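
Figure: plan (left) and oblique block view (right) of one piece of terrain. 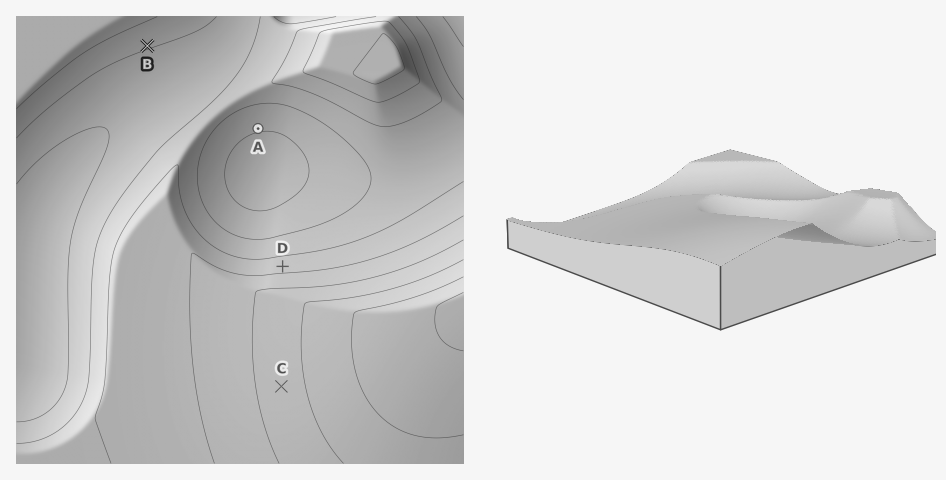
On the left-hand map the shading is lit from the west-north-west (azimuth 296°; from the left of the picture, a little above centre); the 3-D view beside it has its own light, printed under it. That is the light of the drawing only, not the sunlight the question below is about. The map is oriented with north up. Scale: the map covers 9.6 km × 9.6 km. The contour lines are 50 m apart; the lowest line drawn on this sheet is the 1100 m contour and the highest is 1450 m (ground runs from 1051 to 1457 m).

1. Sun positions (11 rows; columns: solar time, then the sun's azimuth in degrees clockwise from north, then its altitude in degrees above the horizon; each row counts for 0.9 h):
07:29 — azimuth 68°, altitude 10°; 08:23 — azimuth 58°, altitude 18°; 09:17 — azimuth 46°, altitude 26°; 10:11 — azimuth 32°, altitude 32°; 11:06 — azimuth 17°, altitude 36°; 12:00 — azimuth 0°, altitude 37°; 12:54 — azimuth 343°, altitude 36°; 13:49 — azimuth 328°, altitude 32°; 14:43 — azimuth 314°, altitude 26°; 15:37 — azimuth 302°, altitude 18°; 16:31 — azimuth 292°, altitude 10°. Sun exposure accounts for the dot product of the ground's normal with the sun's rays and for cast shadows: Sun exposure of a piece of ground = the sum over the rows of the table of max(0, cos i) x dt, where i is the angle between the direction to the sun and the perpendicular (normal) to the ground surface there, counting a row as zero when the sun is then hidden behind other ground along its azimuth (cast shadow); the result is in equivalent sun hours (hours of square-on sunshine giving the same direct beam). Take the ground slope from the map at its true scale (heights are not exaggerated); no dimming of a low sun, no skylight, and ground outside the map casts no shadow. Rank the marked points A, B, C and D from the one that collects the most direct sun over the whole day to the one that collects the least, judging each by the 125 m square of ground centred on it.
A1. D > C > A ≈ B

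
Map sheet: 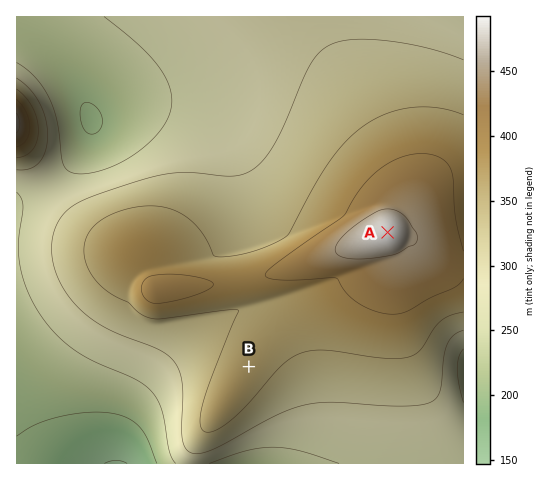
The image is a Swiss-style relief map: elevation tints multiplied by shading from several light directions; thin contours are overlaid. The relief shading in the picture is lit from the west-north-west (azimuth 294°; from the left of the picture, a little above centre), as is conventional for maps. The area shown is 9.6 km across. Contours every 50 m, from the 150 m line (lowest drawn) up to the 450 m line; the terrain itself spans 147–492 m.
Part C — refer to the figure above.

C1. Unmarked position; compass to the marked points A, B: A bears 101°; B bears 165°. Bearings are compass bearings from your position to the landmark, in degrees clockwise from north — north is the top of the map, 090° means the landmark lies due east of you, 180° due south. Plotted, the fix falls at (203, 197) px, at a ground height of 320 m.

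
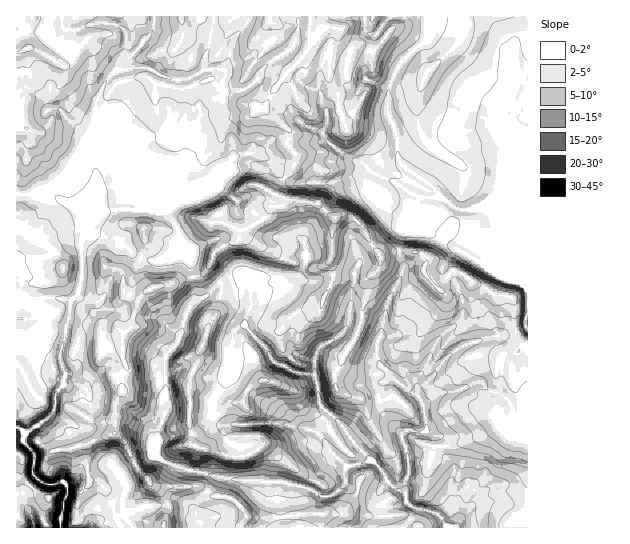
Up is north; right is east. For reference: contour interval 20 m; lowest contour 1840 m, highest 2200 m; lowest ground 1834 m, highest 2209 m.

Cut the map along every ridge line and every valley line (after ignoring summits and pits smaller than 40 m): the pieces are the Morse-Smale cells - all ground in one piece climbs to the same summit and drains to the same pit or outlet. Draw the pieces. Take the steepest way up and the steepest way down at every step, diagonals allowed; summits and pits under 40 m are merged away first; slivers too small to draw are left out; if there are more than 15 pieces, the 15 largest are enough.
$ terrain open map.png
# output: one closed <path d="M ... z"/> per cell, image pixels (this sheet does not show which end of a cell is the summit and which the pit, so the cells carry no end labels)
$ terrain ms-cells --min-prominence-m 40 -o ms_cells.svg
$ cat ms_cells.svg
<path d="M373 245l-12 8-7 22-28 1-9 5-16-1-14 7-10 0-10 4-15 12-8 22 21 22 6 11 6 6 21 9 15 2 3 3 5 29 20 18-18 4-5 4-19-6-25-4-45 2-4 4 0 9 4 5 9 2 3 5 2 30-26-3-15-5-13-1-23-8-11-8-18 9 0 5 22 21 9 13-3 25 363-1 0-181-7-3-6-14 0-26-3-5-15-2-42-25-7 4-9 14-15-16 3-15-4-3-6-3-20-1-16 5z"/><path d="M527 16l-64 0 0 19-3 6-31 30-14-29-13-10-11-3-19 25 0 16-7 11 0 12-19 32-7-16-2-15-8-12 2-29 9-23-3-2-18 0-8-5-2 4 2 15-6 12-28 31-13 24 25 22-1 14 8 10-3 12-9 11 6 5 43 0 37-12 48 25 2 2-3 5-14 23-10 2-7 4-13 13 0 2 8 9 16-5 20 1 6 3 4 3-3 15 15 16 9-14 7-4 42 25 14 1 4 6 0 26 8 16 5 0z"/><path d="M462 16l-307 0-4 18-27 28-3 5-12 10-12 21-6 32 0 5 6 7-1 20-3-3-16-4-10 15-18 17 0 3 13 11 23 14 3 7-2 10 35 8 17 17 17 4 18-12 6-10 0-8-14-23-10 1-1-2 15-7 9-9 32-14 7-9 24-13 14-2 14 6 14 18 10-10 3-12-8-10 1-14-25-22 13-24 28-31 6-12-2-15 2-4 8 5 18 0 3 2-9 23-2 29 8 12 2 15 7 16 19-32 0-12 7-11 0-16 19-25 11 3 13 10 14 29 31-30 3-6z"/><path d="M255 153l-9 0-12 4-5 6-12 5-7 9-32 14-9 9-16 7 2 2 10-1 2 2 10 17 3 15 10 5 3 4-2 15 4 19-1 18 11-6 14-14 20-8 6 0 4 4 2 26 16-14 10-4 10 0 14-7 16 1 9-5 28-1 7-22 11-8-9-18-9-8-11-4-10 2-15-13-31-4-9-4-2-5 8-13-15-19z"/><path d="M89 232l-4 1-4 8 0 41-4 12-6 7-2 17-8 29 13 2 7-6 9-2 8 2 5 10 15-5 5-5 0 15 4 11-6 8 0 16-5 9-1 31 9 8 11 22 3 1 17-10 4-25 8-19-3-48 1-5 14-18 6-24 10-16 0-14-4-19 2-15-3-4-8-3-4-4-5 9-10 8-8 4-12-1-9-5-13-15z"/><path d="M154 16l-138 1 1 178 10 0 18-7 4 1 18-19 10-15 16 4 3 3 1-20-6-7 0-5 6-32 12-21 12-10 3-5 27-28 4-12z"/><path d="M26 336l-10 7 0 20 7 7 13 29-13 14-7 2 0 12 9 7-1 8 11 13-2 20 12 9 12 0 6-3 4 5 0 11-7 21 0 9 103 1 5-17 0-8-4-6-29-32-16 8-7-10-11-8-12-22-10-6 5-4 7-10 0-12-4-11-6-5-16 0 0-12-4-12-20-9-5-7z"/><path d="M245 275l-6 0-20 8-14 14-10 4-6 6-10 32-14 18-1 5 3 48-8 19-4 18 0 7 11 9 23 8 44 9 11-1-3-29-3-5-9-2-4-5 0-9 6-4-13-5-6-10 1-11 14-22 4-16 2-28 12-10 6-16 0-24z"/><path d="M47 188l-20 7-11 0 0 138 9 2 2-13-3-3 6 1 17 15 0 4 4 6 10 3 3-6 1-13 4-11 2-17 6-7 4-12 0-41 7-14 0-5-5-9-21-12z"/><path d="M245 325l-6 2-6 6-2 28-4 16-14 22-1 14 3 4 10 7 49-1 25 4 19 6 5-4 15-4 2-2-20-18-4-27-3-3-15-2-21-9-6-6-6-11z"/><path d="M370 171l-37 12-39 1-11-5-7 15 11 6 31 4 15 13 10-2 11 4 9 8 10 18 17-16 13-3 17-28-22-14z"/><path d="M90 341l-9 2-7 6-13 0-1 10 5 14-1 12 17 0 6 5 4 11 0 12-7 10-5 4 10 6 12 22 20 18 15-8-9-20-12-12 1-31 5-9 0-16 6-8-4-11 0-15-5 5-15 5-5-10z"/><path d="M19 428l-3 1 0 25 5 4 0 17 9 12 18 11 0 4-5 8 0 9 4 8 12 1 5-27 3-4 0-11-4-5-6 3-12 0-12-9 2-20-11-13 1-8z"/><path d="M18 455l-2 0 0 72 30 1-3-9 0-9 5-8 0-4-10-5-14-12-3-6 0-17z"/><path d="M18 364l-2 1 0 49 5 1 11-10 4-8z"/>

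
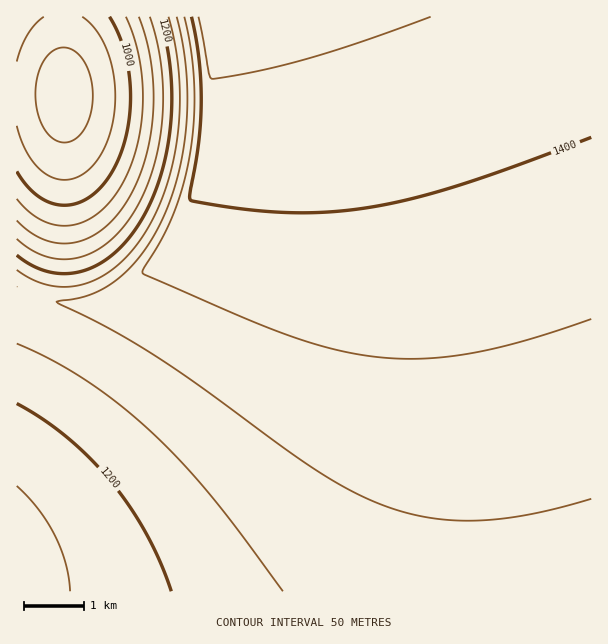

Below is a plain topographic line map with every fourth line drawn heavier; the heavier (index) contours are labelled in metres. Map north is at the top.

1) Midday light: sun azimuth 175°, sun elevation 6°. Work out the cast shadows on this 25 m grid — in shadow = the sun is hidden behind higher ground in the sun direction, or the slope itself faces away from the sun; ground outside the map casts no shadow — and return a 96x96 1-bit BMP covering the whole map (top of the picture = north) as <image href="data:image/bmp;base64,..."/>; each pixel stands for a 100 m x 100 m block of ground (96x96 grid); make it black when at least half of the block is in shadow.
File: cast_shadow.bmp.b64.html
<image width="96" height="96" href="data:image/bmp;base64,Qk2+BAAAAAAAAD4AAAAoAAAAYAAAAGAAAAABAAEAAAAAAIAEAAATCwAAEwsAAAIAAAAAAAAA////AAAAAAAAAAAAAAAAAAAAAAAAAAAAAAAAAAAAAAAAAAAAAAAAAAAAAAAAAAAAAAAAAAAAAAAAAAAAAAAAAAAAAAAAAAAAAAAAAAAAAAAAAAAAAAAAAAAAAAAAAAAAAAAAAAAAAAAAAAAAAAAAAAAAAAAAAAAAAAAAAAAAAAAAAAAAAAAAAAAAAAAAAAAAAAAAAAAAAAAAAAAAAAAAAAAAAAAAAAAAAAAAAAAAAAAAAAAAAAAAAAAAAAAAAAAAAAAAAAAAAAAAAAAAAAAAAAAAAAAAAAAAAAAAAAAAAAAAAAAAAAAAAAAAAAAAAAAAAAAAAAAAAAAAAAAAAAAAAAAAAAAAAAAAAAAAAAAAAAAAAAAAAAAAAAAAAAAAAAAAAAAAAAAAAAAAAAAAAAAAAAAAAAAAAAAAAAAAAAAAAAAAAAAAAAAAAAAAAAAAAAAAAAAAAAAAAAAAAAAAAAAAAAAAAAAAAAAAAAAAAAAAAAAAAAAAAAAAAAAAAAAAAAAAAAAAAAAAAAAAAAAAAAAAAAAAAAAAAAAAAAAAAAAAAAAAAAAAAAAAAAAAAAAAAAAAAAAAAAAAAAAAAAAAAAAAAAAAAAAAAAAAAAAAAAAAAAAAAAAAAAAAAAAAAAAAAAAAAAAAAAAAAAAAAAAAAAAAAAAAAAAAAAAAAAAAAAAAAAAAAAAAAAAAAAAAAAAAAAAAAAAAAAAAAAAAAAAAAAAAAAAAAAAAAAAAAAAAAAAAAAAAAAAAAAAAAAAAAAAAAAAAAAAAAAAAAAAAwAAAAAAAAAAAAAAP/AAAAAAAAAAAAAA//4AAAAAAAAAAAAD//8AAAAAAAAAAAAD///AAAAAAAAAAAAD///gAAAAAAAAAAAD///wAAAAAAAAAAAD///4AAAAAAAAAAAD///4AAAAAAAAAAAD///8AAAAAAAAAAAD///+AAAAAAAAAAAD///+AAAAAAAAAAAD////AAAAAAAAAAAD////gAAAAAAAAAAD////gAAAAAAAAAAD////gAAAAAAAAAAD////wAAAAAAAAAAD////wAAAAAAAAAAD////4AAAAAAAAAAD////4AAAAAAAAAAD////4AAAAAAAAAAD////4AAAAAAAAAAD////8AAAAAAAAAAD////8AAAAAAAAAAD////8AAAAAAAAAAD////8AAAAAAAAAAD////4AAAAAAAAAAD////4AAAAAAAAAAD////4AAAAAAAAAAD////wAAAAAAAAAAD////wAAAAAAAAAAD////gAAAAAAAAAAD////AAAAAAAAAAAD////AAAAAAAAAAAD///+AAAAAAAAAAAD///8AAAAAAAAAAAB///4AAAAAAAAAAAA///wAAAAAAAAAAAAP//gAAAAAAAAAAAAH/+AAAAAAAAAAAAAA/wAAAAAAAAAAAAAAAAAAAAAAAAAAAAAAAAAAAAAAAAAAAAAAAAAAAAAAAAAAAAAAAAAAAAAAAAAAAAAAAAAAAAAAAAAAAAAAAAAAAAAAAAAAAAAAAAAAAAAAAAAAAAA="/>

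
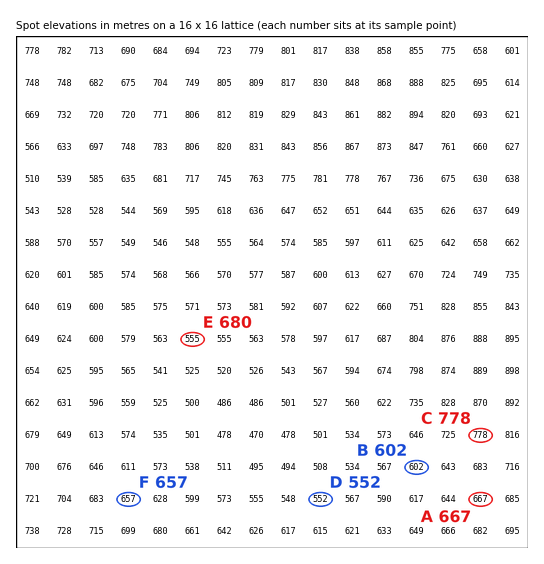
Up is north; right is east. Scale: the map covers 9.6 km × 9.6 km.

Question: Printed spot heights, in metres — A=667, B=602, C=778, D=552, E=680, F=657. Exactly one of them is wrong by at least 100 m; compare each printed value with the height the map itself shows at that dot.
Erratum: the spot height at E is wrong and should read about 555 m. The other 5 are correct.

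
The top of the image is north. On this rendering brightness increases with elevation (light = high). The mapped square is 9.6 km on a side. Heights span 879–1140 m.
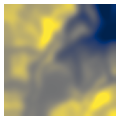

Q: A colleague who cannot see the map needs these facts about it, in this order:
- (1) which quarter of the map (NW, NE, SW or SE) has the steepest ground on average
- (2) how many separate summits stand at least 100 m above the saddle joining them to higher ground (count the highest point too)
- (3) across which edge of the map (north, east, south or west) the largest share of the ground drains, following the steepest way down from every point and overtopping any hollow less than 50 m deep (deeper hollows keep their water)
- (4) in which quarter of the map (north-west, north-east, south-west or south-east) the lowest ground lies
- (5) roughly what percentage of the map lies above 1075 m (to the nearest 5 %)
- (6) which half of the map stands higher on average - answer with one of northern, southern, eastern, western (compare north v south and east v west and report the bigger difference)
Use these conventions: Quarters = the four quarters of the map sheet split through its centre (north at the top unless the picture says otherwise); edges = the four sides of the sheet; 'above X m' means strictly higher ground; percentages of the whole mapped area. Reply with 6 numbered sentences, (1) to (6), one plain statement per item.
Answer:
(1) The north-east quarter is the steepest part of the map.
(2) 2 summits rise at least 100 m above their surroundings.
(3) The largest share of the runoff leaves by the eastern edge.
(4) The lowest point lies in the north-east quarter of the map.
(5) Ground above 1075 m makes up about 15 % of the sheet.
(6) On average the western half of the map is the higher ground.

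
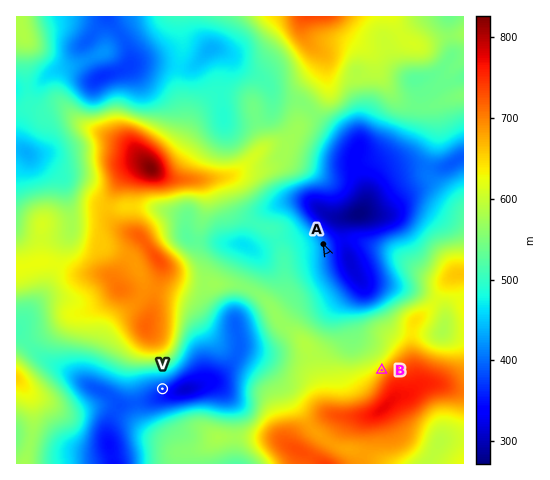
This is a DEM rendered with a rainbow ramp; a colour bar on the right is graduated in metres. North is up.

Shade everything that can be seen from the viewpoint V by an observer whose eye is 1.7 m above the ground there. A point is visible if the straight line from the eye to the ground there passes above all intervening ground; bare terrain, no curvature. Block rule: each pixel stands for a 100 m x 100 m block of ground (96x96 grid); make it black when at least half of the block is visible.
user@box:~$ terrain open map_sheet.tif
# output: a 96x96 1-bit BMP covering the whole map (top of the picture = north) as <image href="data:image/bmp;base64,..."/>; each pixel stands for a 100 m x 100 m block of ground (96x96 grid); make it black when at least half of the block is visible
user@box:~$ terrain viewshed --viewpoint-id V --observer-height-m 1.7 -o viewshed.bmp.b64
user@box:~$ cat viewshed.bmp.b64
<image width="96" height="96" href="data:image/bmp;base64,Qk2+BAAAAAAAAD4AAAAoAAAAYAAAAGAAAAABAAEAAAAAAIAEAAATCwAAEwsAAAIAAAAAAAAA////AAAAAAAf4AAAAAAAAAAAAAAf8AAAAAAAAAAAAAAf8AAAAAAAAAAAAAAf+AAAAAAAAAAAAAAIDAAAAAAGAAAAAAAABAAAAAAeAAAAAAAABgAAAAA+AAAAAAAABgAAAAB/AAAAAAAADwAfgAH/gAAAAAAADwA//AP/gAAAAAAAPwA//4f/AEAAAAAAfgA//8/+AcAAAAAA/AA//8/+AcAAAAAB8AAf///8AYAAAAAHwAAf///8AAAAAAAEAAAH///4AAAAAAAAAAADn//4AAAAAAAAAAADj//8AAAAAAAAAAAHz//+AAAAAAAAAAA/x///8AAAAAAAAAB/g///8AAAAAAAAAA/gf//8AAAAAAAAAAfgP//8AAAAAAAAAAHAHj/+AAAAAAAAAAAADB/+AAAAAAAAAAAAAA/+AAAAAAAAAAAAAA/8AAAAAAAAAAAAAA/4AAAAAAAAAAAAAA/gAAAAAAAAAAAAAA/AAAAAAAAAAAAAAA/AAAAAAAAAAAAAAA+AAAAAAAAAAAAAAAeAAAAAAAAAAAAAAAcAAAAAAAAAAAAAAAcAAAAAAAAAAAAAAAIAAAAAAAAAAAAAAAAAAAAAAAAAAAAAAAAAAAAAAAAAAAAAAAAAAAAAAAAAAAAAAAAAAAAAAAAAAAAAAAAAAAAAAAAAAAAAAAAAAAAAAAAAAAAAAAAAAAAAAAAAAAAAAAAAAAAAAAAAAAAAAAAAAAAAAAAAAAAAAAAAAAAAAAAAAAAAAAAAAAAAAAAAAAAAAAAAAAAAAAAAAAAAAAAAAAAAAAAAAAAAAAAAAAAAAAAAAAAAAAAAAAAAAAAAAAAAAAAAAAAAAAAAAAAAAAAAAAAAAAAAAAAAAAAAAAAAAAAAAAAAAAAAAAAAAAAAAAAAAAAAAAAAAAAAAAAAAAAAAAAAAAAAAAAAAAAAAAAAAAAAAAAAAAAAAAAAAAAAAAAAAAAAAAAAAAAAAAAAAAAAAAAAAAAAAAAAAAAAAAAAAAAAAAAAAAAAAAAAAAAAAAAAAAAAAAAAAAAAAAAAAAAAAAAAAAAAAAAAAAAAAAAAAAAAAAAAAAAAAAAAAAAAAAAAAAAAAAAAAAAAAAAAAAAAAAAAAAAAAAAAAAAAAAAAAAAAAAAAAAAAAAAAAAAAAAAAAAAAAAAAAAAAAAAAAAAAAAAAAAAAAAAAAAAAAAAAAAAAAAAAAAAAAAAAAAAAAAAAAAAAAAAAAAAAAAAAAAAAAAAAAAAAAAAAAAAAAAAAAAAAAAAAAAAAAAAAAAAAAAAAAAAAAAAAAAAAAAAAAAAAAAAAAAAAAAAAAAAAAAAAAAAAAAAAAAAAAAAAAAAAAAAAAAAAAAAAAAAAAAAAAAAAAAAAAAAAAAAAAAAAAAAAAAAAAAAAAAAAAAAAAAAAAAAAAAAAAAAAAAAAAAAAAAAAAAAAAAAAAAAAAAAAAAAAAAAAAAAAAAAAAAAAAAAAAAAAAAAAAAAAAAAAAAAAAAAAAAAAAAAAAAAAAAAAAAAAAAAAAAAAAAAAAAAAAAAAAAAAAAAAAAAAAA="/>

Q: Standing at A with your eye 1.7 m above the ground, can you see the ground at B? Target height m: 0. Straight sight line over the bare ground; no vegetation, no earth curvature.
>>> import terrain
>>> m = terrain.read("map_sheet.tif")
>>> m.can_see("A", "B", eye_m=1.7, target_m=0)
True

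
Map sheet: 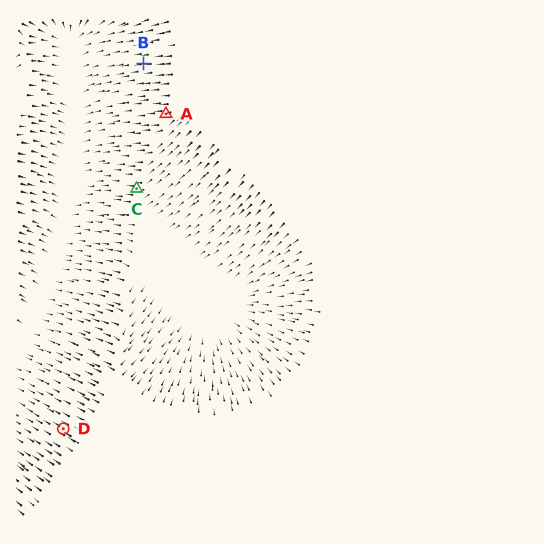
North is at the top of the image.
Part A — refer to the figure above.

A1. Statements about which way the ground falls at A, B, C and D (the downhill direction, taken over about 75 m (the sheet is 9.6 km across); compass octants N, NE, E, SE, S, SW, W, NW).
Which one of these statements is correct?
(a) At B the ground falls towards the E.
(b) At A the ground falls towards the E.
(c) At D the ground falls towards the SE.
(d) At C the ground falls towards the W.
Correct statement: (d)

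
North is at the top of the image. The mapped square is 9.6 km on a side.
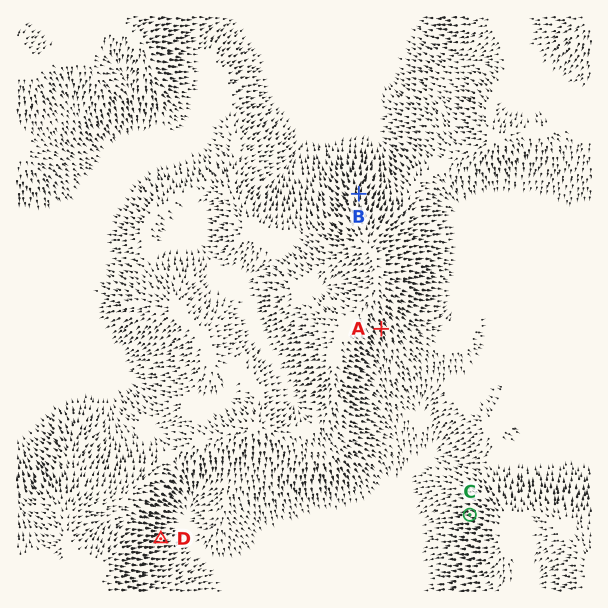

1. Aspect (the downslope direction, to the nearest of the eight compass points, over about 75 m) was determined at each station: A SE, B N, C W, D E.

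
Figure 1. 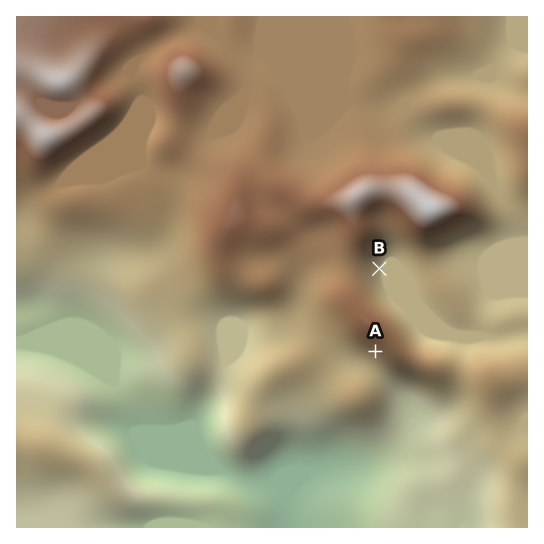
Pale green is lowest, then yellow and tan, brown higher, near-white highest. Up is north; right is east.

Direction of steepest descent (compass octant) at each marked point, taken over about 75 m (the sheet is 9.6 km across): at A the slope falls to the SW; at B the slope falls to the E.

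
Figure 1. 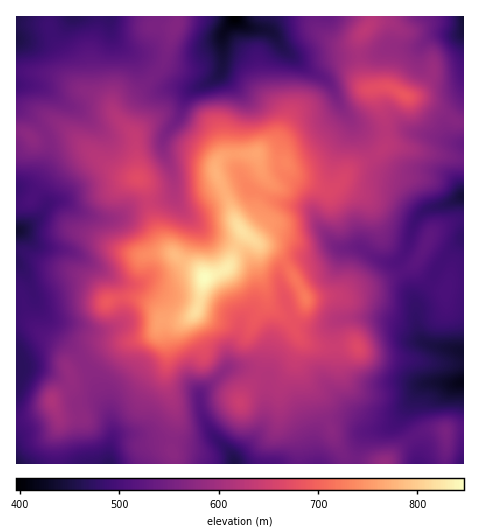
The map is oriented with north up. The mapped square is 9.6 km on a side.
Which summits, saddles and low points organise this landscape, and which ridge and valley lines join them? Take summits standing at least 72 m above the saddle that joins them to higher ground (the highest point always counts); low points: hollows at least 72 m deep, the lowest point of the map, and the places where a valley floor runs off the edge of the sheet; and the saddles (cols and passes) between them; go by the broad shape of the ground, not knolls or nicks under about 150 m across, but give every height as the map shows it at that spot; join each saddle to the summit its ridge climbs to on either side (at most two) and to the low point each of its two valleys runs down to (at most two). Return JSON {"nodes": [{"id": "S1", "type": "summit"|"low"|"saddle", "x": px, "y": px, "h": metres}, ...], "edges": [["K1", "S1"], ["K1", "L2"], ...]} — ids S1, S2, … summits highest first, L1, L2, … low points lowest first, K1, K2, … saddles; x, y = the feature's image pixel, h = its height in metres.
{"nodes": [
{"id": "S1", "type": "summit", "x": 204, "y": 278, "h": 847},
{"id": "L1", "type": "low", "x": 235, "y": 17, "h": 396},
{"id": "L2", "type": "low", "x": 463, "y": 382, "h": 415},
{"id": "L3", "type": "low", "x": 463, "y": 17, "h": 436},
{"id": "L4", "type": "low", "x": 17, "y": 231, "h": 437},
{"id": "L5", "type": "low", "x": 17, "y": 39, "h": 452},
{"id": "L6", "type": "low", "x": 234, "y": 463, "h": 454},
{"id": "K1", "type": "saddle", "x": 237, "y": 246, "h": 798},
{"id": "K2", "type": "saddle", "x": 148, "y": 202, "h": 644},
{"id": "K3", "type": "saddle", "x": 386, "y": 131, "h": 622},
{"id": "K4", "type": "saddle", "x": 358, "y": 55, "h": 604},
{"id": "K5", "type": "saddle", "x": 47, "y": 137, "h": 565},
{"id": "K6", "type": "saddle", "x": 157, "y": 73, "h": 551}],
"edges": [["K1", "S1"], ["K1", "L1"], ["K1", "L6"], ["K2", "S1"], ["K2", "L1"], ["K2", "L4"], ["K3", "S1"], ["K3", "L1"], ["K3", "L2"], ["K4", "S1"], ["K4", "L1"], ["K4", "L3"], ["K5", "S1"], ["K5", "L4"], ["K5", "L5"], ["K6", "S1"], ["K6", "L1"], ["K6", "L5"]]}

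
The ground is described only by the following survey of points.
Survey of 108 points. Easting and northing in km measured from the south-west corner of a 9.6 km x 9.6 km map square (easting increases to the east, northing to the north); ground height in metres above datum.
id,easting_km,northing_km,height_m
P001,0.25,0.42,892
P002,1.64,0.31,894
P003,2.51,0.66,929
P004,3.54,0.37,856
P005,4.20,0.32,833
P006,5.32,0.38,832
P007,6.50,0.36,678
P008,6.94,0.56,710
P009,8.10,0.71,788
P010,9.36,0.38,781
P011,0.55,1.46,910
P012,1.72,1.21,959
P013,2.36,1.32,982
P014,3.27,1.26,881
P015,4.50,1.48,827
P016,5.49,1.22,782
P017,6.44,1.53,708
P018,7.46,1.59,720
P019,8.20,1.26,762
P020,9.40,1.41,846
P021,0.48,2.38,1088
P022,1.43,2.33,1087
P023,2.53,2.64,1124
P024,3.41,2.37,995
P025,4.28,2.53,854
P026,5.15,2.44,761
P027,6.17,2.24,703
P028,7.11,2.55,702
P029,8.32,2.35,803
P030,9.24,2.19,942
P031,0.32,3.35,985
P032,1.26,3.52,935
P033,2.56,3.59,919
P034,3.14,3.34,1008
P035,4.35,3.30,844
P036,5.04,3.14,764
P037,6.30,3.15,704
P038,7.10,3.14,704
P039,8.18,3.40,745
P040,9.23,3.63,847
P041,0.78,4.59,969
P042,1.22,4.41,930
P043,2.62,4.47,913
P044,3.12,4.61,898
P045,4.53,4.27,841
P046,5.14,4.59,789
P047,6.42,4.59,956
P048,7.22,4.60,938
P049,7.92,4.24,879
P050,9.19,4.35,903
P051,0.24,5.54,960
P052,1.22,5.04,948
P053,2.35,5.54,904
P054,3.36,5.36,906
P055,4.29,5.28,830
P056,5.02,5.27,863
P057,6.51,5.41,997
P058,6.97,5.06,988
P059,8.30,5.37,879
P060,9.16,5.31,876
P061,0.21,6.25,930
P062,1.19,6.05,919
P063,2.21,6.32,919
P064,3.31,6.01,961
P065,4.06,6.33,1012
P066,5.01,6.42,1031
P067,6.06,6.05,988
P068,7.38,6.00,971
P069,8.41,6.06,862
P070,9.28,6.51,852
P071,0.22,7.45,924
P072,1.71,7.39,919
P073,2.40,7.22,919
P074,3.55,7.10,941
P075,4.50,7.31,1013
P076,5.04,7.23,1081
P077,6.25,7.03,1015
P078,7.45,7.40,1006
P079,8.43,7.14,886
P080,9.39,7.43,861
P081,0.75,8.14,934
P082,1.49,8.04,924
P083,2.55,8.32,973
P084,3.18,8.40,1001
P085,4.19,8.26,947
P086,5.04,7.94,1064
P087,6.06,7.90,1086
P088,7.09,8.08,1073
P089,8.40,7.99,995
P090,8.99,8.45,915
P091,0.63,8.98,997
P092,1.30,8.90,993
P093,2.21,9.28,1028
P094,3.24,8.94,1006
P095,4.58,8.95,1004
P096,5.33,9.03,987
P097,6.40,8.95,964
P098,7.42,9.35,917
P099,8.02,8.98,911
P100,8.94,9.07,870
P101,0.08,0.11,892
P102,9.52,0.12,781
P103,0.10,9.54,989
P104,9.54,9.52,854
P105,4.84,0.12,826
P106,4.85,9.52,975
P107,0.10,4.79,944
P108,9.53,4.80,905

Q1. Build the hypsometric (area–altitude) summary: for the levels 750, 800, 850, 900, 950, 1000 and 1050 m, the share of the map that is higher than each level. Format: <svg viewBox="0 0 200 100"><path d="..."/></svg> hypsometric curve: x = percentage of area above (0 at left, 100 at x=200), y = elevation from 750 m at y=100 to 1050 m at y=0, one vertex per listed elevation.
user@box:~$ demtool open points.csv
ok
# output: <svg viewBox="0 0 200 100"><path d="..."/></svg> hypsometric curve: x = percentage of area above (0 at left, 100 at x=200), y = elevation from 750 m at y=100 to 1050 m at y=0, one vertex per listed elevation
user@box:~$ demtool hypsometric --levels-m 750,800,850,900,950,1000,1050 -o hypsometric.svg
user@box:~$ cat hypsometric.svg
<svg viewBox="0 0 200 100"><path d="M180 100l-11-17-19-16-30-17-54-17-31-16-21-17"/></svg>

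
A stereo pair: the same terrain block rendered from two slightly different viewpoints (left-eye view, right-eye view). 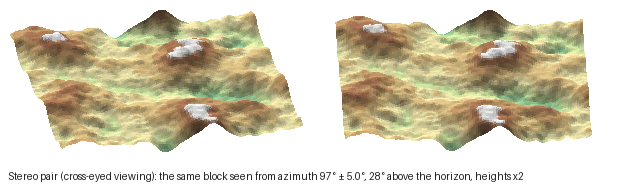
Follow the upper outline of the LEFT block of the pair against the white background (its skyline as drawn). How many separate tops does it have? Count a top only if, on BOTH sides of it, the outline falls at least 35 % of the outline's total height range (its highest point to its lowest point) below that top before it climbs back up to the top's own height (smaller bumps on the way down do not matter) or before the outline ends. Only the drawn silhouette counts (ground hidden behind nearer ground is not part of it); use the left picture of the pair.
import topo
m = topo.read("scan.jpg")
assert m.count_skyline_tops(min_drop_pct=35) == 0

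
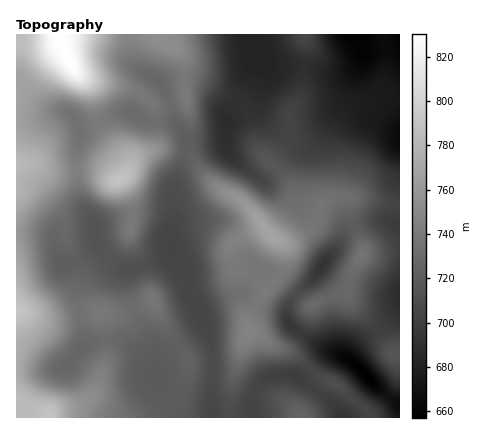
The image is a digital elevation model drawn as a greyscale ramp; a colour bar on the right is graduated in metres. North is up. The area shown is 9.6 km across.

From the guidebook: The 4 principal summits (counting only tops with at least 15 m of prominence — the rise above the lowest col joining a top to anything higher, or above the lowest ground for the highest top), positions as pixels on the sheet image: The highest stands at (70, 60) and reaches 830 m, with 173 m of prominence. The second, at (120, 180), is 789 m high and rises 46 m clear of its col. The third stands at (272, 236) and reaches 769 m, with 48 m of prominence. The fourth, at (362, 256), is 735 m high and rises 16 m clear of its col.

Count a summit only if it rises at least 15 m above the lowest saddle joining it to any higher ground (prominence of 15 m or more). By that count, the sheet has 2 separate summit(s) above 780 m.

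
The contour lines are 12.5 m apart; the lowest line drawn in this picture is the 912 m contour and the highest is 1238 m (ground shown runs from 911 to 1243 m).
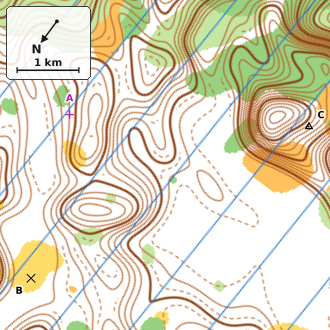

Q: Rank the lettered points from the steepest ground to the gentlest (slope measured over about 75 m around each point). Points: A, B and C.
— C A B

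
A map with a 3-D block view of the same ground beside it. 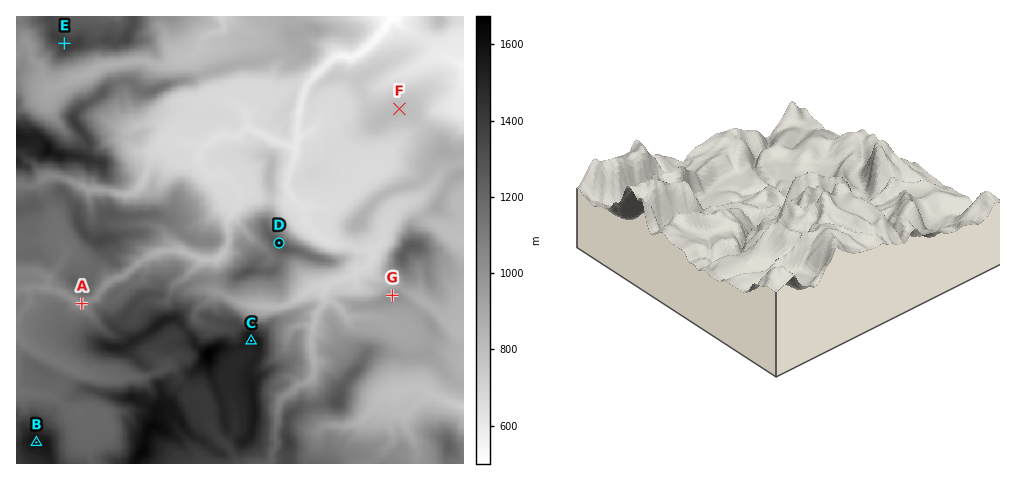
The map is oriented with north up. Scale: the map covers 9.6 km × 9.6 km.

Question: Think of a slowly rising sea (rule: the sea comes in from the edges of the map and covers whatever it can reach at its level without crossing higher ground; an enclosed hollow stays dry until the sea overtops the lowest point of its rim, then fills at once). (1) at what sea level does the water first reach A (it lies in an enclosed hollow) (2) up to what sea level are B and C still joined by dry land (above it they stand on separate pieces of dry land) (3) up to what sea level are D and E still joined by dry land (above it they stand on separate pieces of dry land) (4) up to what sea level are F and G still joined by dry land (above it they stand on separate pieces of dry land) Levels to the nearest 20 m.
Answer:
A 1040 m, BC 1240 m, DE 1000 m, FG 780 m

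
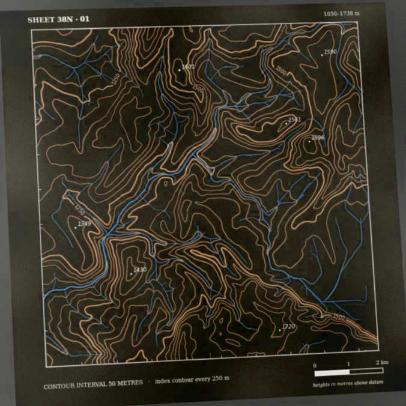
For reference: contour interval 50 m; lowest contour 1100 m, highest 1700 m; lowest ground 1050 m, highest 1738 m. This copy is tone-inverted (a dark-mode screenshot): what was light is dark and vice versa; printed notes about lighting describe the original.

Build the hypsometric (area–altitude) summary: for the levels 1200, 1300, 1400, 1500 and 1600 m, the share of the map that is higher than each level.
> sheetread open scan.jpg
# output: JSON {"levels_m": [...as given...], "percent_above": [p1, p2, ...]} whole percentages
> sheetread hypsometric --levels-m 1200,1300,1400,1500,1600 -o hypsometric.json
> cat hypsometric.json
{"levels_m": [1200, 1300, 1400, 1500, 1600], "percent_above": [93, 77, 55, 25, 11]}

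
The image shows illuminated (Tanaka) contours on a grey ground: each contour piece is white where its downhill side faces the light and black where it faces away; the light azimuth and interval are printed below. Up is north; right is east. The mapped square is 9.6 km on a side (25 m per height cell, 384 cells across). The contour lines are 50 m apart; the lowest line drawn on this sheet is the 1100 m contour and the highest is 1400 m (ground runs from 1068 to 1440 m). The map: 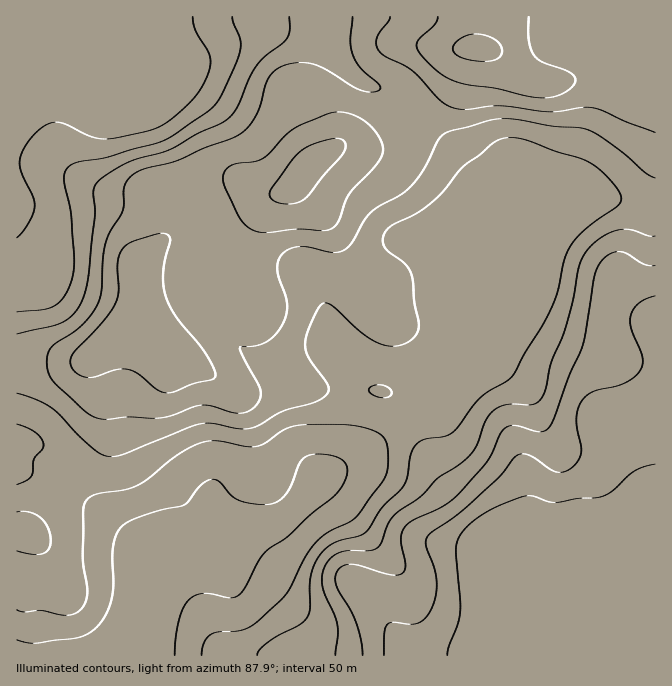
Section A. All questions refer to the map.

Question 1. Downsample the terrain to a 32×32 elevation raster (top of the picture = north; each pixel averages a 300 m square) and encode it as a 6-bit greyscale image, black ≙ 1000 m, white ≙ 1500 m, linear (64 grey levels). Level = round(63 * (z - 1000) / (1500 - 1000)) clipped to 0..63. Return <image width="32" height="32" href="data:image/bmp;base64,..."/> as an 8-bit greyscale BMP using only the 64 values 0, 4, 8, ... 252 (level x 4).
<image width="32" height="32" href="data:image/bmp;base64,Qk02CAAAAAAAADYEAAAoAAAAIAAAACAAAAABAAgAAAAAAAAEAAATCwAAEwsAAAABAAAAAAAAAAAAAAEBAQACAgIAAwMDAAQEBAAFBQUABgYGAAcHBwAICAgACQkJAAoKCgALCwsADAwMAA0NDQAODg4ADw8PABAQEAAREREAEhISABMTEwAUFBQAFRUVABYWFgAXFxcAGBgYABkZGQAaGhoAGxsbABwcHAAdHR0AHh4eAB8fHwAgICAAISEhACIiIgAjIyMAJCQkACUlJQAmJiYAJycnACgoKAApKSkAKioqACsrKwAsLCwALS0tAC4uLgAvLy8AMDAwADExMQAyMjIAMzMzADQ0NAA1NTUANjY2ADc3NwA4ODgAOTk5ADo6OgA7OzsAPDw8AD09PQA+Pj4APz8/AEBAQABBQUEAQkJCAENDQwBEREQARUVFAEZGRgBHR0cASEhIAElJSQBKSkoAS0tLAExMTABNTU0ATk5OAE9PTwBQUFAAUVFRAFJSUgBTU1MAVFRUAFVVVQBWVlYAV1dXAFhYWABZWVkAWlpaAFtbWwBcXFwAXV1dAF5eXgBfX18AYGBgAGFhYQBiYmIAY2NjAGRkZABlZWUAZmZmAGdnZwBoaGgAaWlpAGpqagBra2sAbGxsAG1tbQBubm4Ab29vAHBwcABxcXEAcnJyAHNzcwB0dHQAdXV1AHZ2dgB3d3cAeHh4AHl5eQB6enoAe3t7AHx8fAB9fX0Afn5+AH9/fwCAgIAAgYGBAIKCggCDg4MAhISEAIWFhQCGhoYAh4eHAIiIiACJiYkAioqKAIuLiwCMjIwAjY2NAI6OjgCPj48AkJCQAJGRkQCSkpIAk5OTAJSUlACVlZUAlpaWAJeXlwCYmJgAmZmZAJqamgCbm5sAnJycAJ2dnQCenp4An5+fAKCgoAChoaEAoqKiAKOjowCkpKQApaWlAKampgCnp6cAqKioAKmpqQCqqqoAq6urAKysrACtra0Arq6uAK+vrwCwsLAAsbGxALKysgCzs7MAtLS0ALW1tQC2trYAt7e3ALi4uAC5ubkAurq6ALu7uwC8vLwAvb29AL6+vgC/v78AwMDAAMHBwQDCwsIAw8PDAMTExADFxcUAxsbGAMfHxwDIyMgAycnJAMrKygDLy8sAzMzMAM3NzQDOzs4Az8/PANDQ0ADR0dEA0tLSANPT0wDU1NQA1dXVANbW1gDX19cA2NjYANnZ2QDa2toA29vbANzc3ADd3d0A3t7eAN/f3wDg4OAA4eHhAOLi4gDj4+MA5OTkAOXl5QDm5uYA5+fnAOjo6ADp6ekA6urqAOvr6wDs7OwA7e3tAO7u7gDv7+8A8PDwAPHx8QDy8vIA8/PzAPT09AD19fUA9vb2APf39wD4+PgA+fn5APr6+gD7+/sA/Pz8AP39/QD+/v4A////ADAwMDAwMDAwPExYXGRscHiInLC4vMjQ2NzU1NTU1NTUQEBAODAwMDA4REhIWGBodIigsLC0wNDY2NTU1NTU1NRMUFBINDAwMDQ4ODhIVGB4lKisqKy8zNjY1NTU1NTU1FBUWEw4MDAwMDAwNDxIYISgpKCcqLzQ2NTU1NTU1NTUXFxYSDgwMDAwMDAwNDxUgJiUkJiovNDc2NTU1NTY2NhoZFxIODAwMDAwMDAwNERgdHiEnLDA0NzY1NTY2NjY2GxkWEg8NDAwMDAwMDAwNERQYHyYpLTI1NjU1NjY2NjcYFxUTEQ8ODQ0MDAwNDAwNDxQaHyMnLDEzMzMzNDQ2NxQUFBQUExIPDQ0NDQ4NDAwNEBUaHyImKy8xMC8wMTQ2ExMUFhcXFRIQDg4PDw4MDA0PExgdHiEnLC4sLC0uMDISExUZGxoZFxQSEhMSDw4ODhATFxobHSMpKikqLC0uLxMVGB0eHh4dGhgZGhgUExITExUXFxgbICUlJSotLS4vFxkdICEhIiMhHyEhHRoZGBcYGBgXFxgcICAiKC0tLi8bHSEkJCMlJyYlJCIfHRsZGBkZGBcXFxgaHCAmKiwtLhwfJCcnJicpKScjIB4cGhgYGBgXFxcXFxgaHiQoKSstGx4iJykpKSkoJCAgHx0ZGBgYGRkXFxcXFxkcIiYpKi0YGRshJyoqKSUhICEhHhoYGBscGxgXFxcXFxogJSkrLhISFRwjKCknIiAhIyMgGxkbHR0bGBcXFxcXGB4lKSstDg8SGSEoKSUhICEjIh8bGhwdHBoXFxcXFxcXHCQoKSoNDhEYISgpJSIiIiMiHhwcHRwbGRcXFxcXFxcaIicoJg0PERcgJicmJCMjJCMhICEgHBkYFxcXFxcXFxgeIyQiDQ8SFx0iJCUlJCQmJycnJiMeGhgXFxcXFxcXFxkdHh4MDhIXHCAjJCMjJSgrLCsoJSIfHBkXFxcXFxcXFxgaHA0PExcbICMjIyQmKSstLSonJSMgHRkYGBgXFxcXGBsdDRASFBYaHiAhIyUmKCwuLSonJSMfHBkYGBcXGBkbHiENDxAPDxETFxsfISMkKCwtLCglJCEeGxoYGBobHB4hIwsNDQsLCwwOExgbHyIlJygpJiQjIiEgHh0eHyAgIyUmCgsLCgkJCQoNERYcISMkJSQiISEjJScmJicoJyYnJygJCwsKCQkJCQoOExkgIyQiIB8gIiYqLCwtLi4tKikoKQkKCwoJCQkJCgwRFhwgIB8eISMmKy8xMTAuLSsqKSgpCQoKCQkJCQkKDRAUFxocHR8jJyouMTMzMS0qKSgoKCkJCQkJCQkJCQsPEhQWGRscHiMmKCsvMTEvLCkoKCgoKQ="/>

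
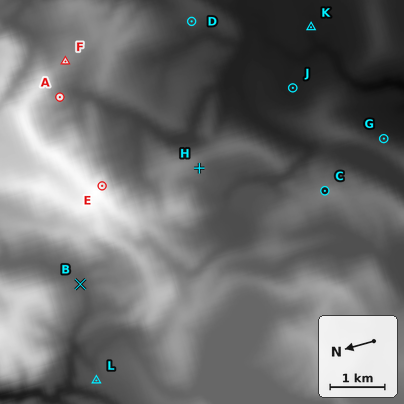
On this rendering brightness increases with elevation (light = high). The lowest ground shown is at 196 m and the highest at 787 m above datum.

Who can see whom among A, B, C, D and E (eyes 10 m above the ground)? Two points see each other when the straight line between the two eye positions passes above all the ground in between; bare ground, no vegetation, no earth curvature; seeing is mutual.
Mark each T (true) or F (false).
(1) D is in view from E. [T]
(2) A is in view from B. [F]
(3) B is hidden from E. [T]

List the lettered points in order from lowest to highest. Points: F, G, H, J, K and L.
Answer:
K J G L H F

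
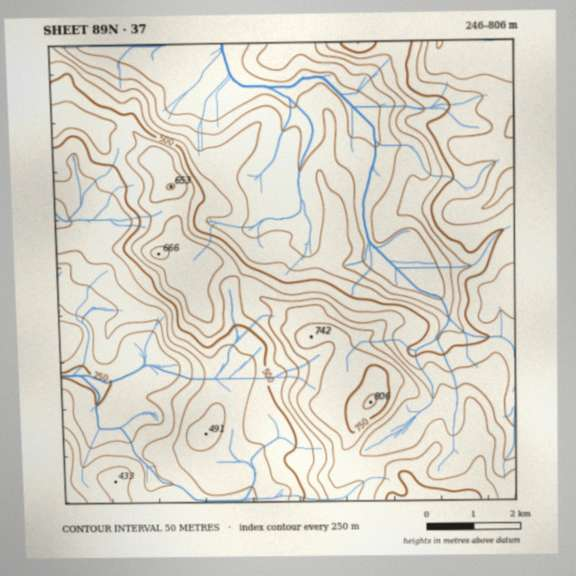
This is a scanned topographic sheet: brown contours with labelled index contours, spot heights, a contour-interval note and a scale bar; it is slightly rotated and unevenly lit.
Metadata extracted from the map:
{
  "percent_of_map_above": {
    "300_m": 90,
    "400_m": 65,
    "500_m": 41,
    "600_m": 19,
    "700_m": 5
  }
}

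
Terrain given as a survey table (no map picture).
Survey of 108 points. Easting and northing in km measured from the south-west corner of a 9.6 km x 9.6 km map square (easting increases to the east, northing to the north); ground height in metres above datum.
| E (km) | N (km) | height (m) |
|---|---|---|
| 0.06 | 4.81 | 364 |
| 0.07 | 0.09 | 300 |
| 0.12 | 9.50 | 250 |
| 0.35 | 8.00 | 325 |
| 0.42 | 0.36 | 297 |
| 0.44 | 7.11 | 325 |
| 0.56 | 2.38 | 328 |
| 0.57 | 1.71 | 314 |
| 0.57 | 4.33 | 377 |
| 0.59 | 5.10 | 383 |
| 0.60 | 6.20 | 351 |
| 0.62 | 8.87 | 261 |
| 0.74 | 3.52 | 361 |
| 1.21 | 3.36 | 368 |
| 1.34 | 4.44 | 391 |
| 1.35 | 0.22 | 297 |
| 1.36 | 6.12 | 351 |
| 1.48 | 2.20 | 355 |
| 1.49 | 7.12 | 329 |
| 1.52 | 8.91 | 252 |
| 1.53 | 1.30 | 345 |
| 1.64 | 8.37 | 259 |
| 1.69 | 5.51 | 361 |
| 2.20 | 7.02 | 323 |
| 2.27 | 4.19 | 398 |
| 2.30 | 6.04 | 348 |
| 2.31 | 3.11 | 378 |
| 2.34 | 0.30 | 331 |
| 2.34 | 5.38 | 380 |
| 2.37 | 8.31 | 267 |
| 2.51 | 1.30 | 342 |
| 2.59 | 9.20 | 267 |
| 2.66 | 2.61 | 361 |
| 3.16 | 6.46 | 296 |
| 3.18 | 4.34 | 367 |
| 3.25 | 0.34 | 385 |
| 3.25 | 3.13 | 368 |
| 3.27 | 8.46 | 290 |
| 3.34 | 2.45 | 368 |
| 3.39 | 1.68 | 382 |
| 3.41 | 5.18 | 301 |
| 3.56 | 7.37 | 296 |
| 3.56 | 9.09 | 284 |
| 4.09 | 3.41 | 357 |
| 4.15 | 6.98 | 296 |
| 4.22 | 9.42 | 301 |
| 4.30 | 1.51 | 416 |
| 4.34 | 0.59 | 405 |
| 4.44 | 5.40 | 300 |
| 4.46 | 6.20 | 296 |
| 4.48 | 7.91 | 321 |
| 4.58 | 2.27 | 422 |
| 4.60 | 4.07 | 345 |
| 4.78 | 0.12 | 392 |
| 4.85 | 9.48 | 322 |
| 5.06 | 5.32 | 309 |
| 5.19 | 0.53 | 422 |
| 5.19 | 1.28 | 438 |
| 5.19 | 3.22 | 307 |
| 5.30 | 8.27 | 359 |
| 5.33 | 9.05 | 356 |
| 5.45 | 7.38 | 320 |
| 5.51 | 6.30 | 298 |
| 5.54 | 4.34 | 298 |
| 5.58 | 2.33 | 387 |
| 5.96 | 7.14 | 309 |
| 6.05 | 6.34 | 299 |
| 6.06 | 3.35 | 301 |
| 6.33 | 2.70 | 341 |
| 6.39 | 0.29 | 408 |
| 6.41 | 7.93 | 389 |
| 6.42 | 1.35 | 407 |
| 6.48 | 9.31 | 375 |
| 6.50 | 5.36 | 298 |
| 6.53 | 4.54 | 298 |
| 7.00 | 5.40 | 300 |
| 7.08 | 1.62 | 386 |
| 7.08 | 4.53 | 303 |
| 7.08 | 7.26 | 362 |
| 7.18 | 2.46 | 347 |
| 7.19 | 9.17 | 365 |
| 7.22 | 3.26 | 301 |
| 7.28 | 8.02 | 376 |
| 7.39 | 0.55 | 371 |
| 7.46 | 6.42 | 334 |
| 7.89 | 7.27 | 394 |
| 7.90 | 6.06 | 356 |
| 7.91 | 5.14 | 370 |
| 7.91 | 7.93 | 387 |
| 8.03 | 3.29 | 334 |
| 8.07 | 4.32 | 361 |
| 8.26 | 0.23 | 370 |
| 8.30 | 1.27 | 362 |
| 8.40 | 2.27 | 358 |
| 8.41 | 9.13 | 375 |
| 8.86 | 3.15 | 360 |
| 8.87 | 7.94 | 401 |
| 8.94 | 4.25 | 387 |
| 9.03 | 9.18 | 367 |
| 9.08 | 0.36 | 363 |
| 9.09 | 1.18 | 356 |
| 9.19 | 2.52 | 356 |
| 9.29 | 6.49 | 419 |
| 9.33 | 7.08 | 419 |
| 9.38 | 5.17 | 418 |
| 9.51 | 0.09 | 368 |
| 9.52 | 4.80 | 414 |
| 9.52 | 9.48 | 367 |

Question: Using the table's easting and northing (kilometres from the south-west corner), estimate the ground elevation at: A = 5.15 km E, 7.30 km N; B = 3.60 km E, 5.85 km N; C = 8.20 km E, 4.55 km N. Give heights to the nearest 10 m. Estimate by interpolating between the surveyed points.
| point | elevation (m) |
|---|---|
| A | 310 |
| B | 300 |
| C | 370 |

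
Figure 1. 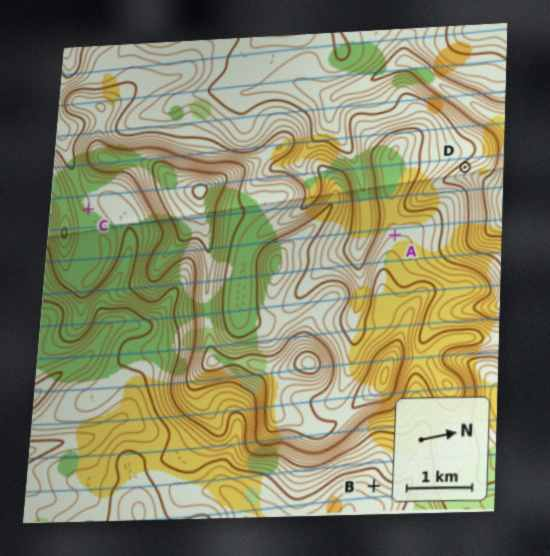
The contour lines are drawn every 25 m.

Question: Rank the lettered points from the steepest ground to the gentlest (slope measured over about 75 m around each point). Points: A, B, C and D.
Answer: D B A C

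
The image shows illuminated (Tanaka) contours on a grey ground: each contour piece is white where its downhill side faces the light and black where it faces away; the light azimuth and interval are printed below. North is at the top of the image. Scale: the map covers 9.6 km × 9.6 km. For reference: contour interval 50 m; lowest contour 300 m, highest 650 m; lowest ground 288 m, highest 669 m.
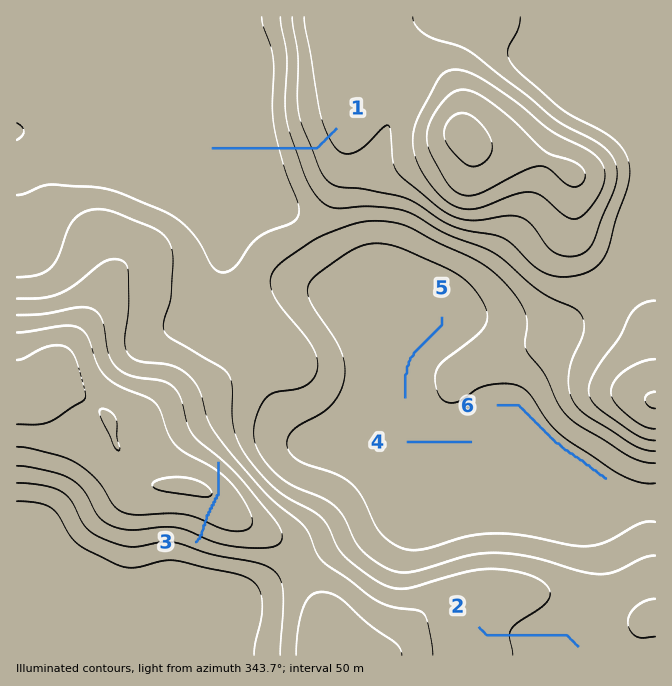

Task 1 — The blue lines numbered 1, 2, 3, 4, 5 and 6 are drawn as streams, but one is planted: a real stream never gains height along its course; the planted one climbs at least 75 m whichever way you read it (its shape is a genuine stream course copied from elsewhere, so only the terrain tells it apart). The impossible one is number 3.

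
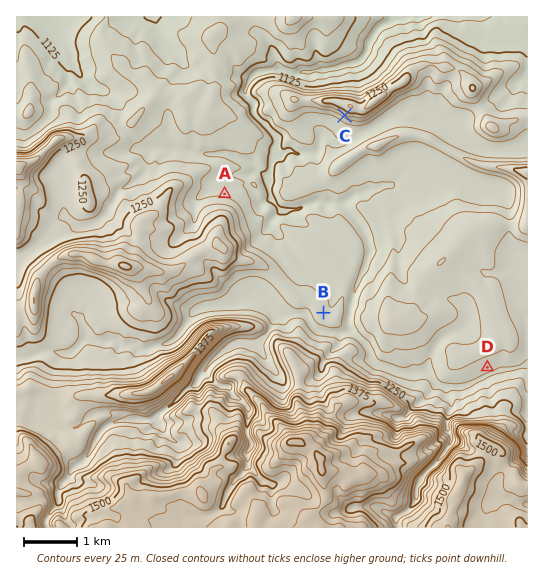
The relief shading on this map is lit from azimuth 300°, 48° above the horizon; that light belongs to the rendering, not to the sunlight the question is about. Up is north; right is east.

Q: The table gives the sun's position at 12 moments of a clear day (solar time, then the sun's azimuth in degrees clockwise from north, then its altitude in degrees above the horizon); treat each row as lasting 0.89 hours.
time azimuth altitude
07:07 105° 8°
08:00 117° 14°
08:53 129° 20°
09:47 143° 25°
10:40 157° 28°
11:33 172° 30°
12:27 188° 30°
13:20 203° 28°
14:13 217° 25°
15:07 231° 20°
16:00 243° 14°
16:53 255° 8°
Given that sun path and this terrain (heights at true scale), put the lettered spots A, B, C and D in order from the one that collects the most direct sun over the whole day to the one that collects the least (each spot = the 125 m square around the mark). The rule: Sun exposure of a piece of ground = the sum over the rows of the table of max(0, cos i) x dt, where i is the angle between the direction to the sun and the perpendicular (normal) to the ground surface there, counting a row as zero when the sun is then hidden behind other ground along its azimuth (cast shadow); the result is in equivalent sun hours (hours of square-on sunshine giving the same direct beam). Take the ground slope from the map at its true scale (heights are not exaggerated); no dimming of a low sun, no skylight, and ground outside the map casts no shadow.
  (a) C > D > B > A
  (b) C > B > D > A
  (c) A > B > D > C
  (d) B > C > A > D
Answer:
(a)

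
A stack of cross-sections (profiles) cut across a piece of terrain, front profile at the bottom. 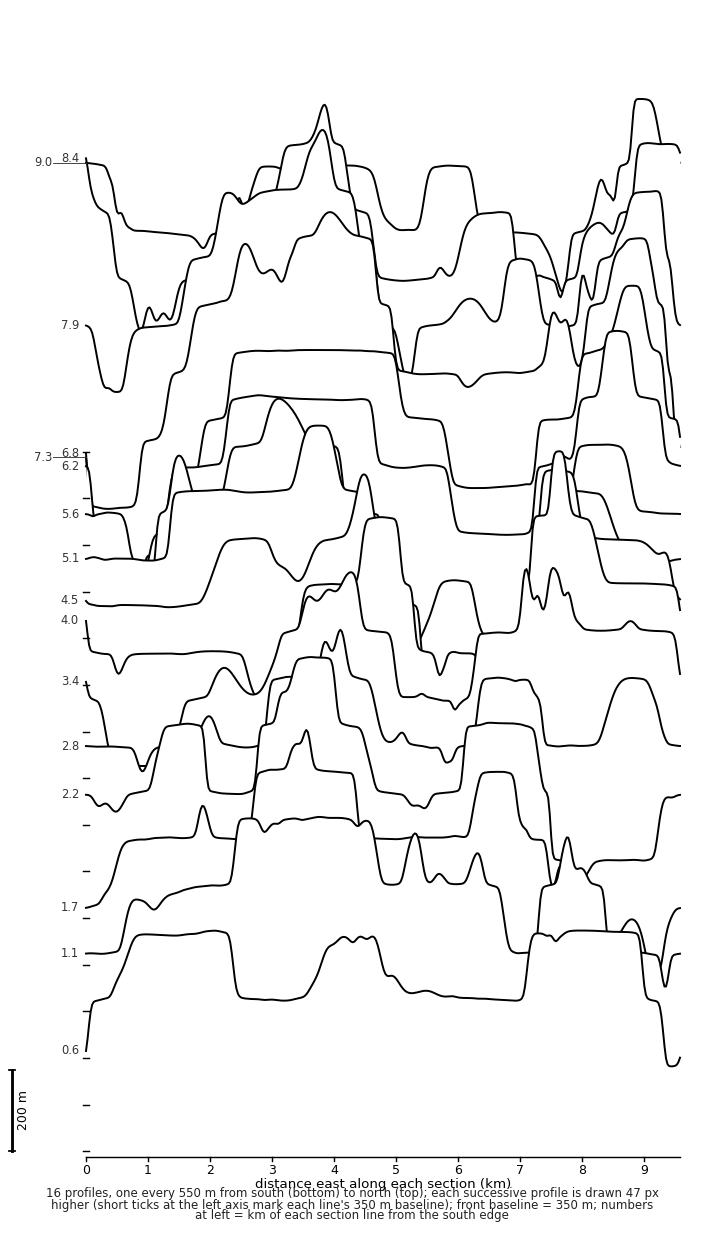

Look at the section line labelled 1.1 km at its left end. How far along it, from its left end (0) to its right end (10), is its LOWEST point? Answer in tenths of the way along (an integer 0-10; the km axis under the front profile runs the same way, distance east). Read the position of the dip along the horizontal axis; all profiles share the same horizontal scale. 10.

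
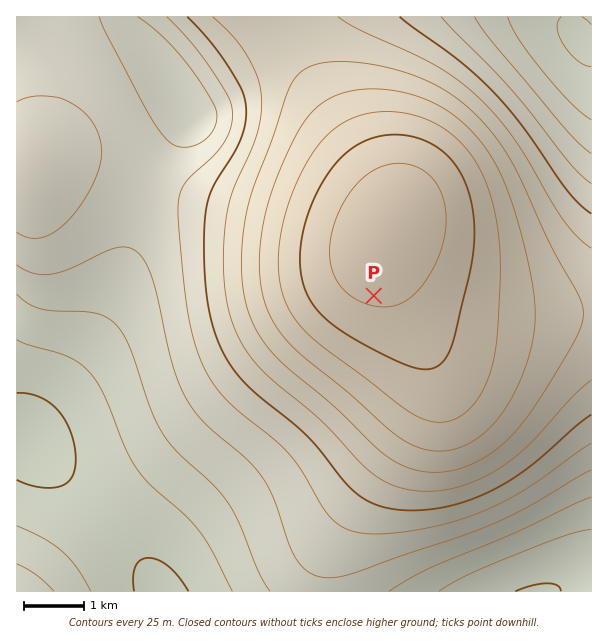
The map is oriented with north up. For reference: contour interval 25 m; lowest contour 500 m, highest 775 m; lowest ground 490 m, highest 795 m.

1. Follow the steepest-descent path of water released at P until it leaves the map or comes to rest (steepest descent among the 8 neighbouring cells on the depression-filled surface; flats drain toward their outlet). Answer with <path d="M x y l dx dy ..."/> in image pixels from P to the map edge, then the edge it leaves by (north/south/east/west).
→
<path d="M374 296l0 39-218 217 0 35 3 4"/>
exit: south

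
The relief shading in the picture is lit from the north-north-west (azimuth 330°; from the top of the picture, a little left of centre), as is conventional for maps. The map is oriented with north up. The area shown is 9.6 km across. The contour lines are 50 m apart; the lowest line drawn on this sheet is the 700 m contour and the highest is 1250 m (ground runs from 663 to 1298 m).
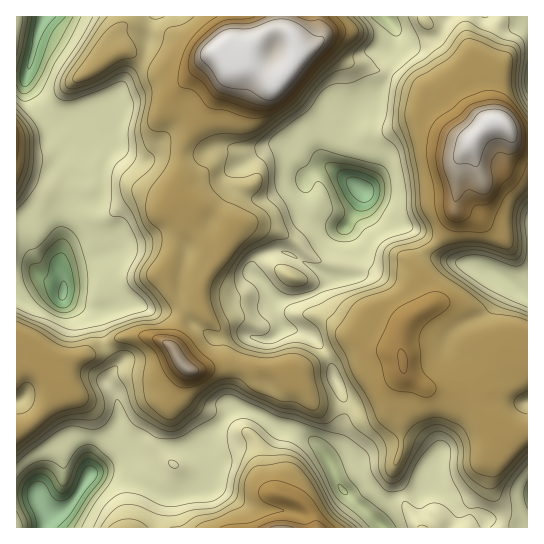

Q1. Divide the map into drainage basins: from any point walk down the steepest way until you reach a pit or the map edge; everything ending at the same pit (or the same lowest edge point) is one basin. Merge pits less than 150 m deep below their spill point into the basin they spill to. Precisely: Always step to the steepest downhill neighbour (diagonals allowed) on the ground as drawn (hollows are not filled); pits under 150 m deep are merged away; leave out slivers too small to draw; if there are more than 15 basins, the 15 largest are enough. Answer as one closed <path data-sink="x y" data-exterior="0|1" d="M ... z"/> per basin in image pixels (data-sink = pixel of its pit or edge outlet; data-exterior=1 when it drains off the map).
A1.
<path data-sink="49 517" data-exterior="0" d="M199 303l-13 5-5 5-10 32-24-9-28 1-30 18-24 6-8 0-6 6-2 8-13-14-10-17-10-1 1 185 511-1-1-182-6 5-4 11-6-2-6 1-14 13-4 15-61 0-22-17-1-14-5-9-19-4-13-8-11 1-21 15-37 19-8 1-15-4-20 0-15-4-32 4 11-5 3-5 0-21-5-11-12-12z"/><path data-sink="362 190" data-exterior="0" d="M527 16l-209 0-1 25-4 4-14 6-8 16-14 14-35-21-11-1 1 4-9 22-27 32-13 28-7 42 1 5 5-9 19-8 14-18 8-5 14 1 7 8 9 18-3 6-12 4-9 14-1 12 5 11-10 24-18 24-6 16 2 19 15 17 5 11 0 21-3 5-11 5 32-4 15 4 20 0 15 4 8-1 37-19 24-16 8 0 13 8 21 5 0-12 5-15 24-17-2-12-11-23 0-7 11-14 16-12 10-19 4-25 0-24 4-14 12-17 13-13 8-4 8 2 15 14 11 0z"/><path data-sink="45 17" data-exterior="1" d="M125 16l-109 1 1 159 22 11 6 0 17-16 12-3 15 10 2 9 32-3 26 8 17 9 10-2 4-46 3-8 13-28 27-32 9-24-9-10-2 0-12 5-16 15-14 4-24-7-28-17-8 0-4 2-2-15 11-13z"/><path data-sink="63 293" data-exterior="0" d="M74 168l-12 3-17 16-6 0-14-8-9-2 0 165 7 1 6 4 7 14 13 14 2-8 6-6 8 0 24-6 30-18 28-1 24 9 10-32 5-5 14-6-1-2-12 5-8-1-7-9-5-14-2-11 16-49-4-19-2-2-9 1-17-9-26-8-32 3-2-9z"/><path data-sink="499 275" data-exterior="0" d="M498 121l-12 4-13 13-12 17-4 14 0 24-4 25-10 19-16 12-11 14 0 7 11 23 2 12-24 17-5 15 0 13 4 21 22 17 61 0 4-15 14-13 6-1 6 2 4-11 7-5 0-207-14-2-12-13z"/>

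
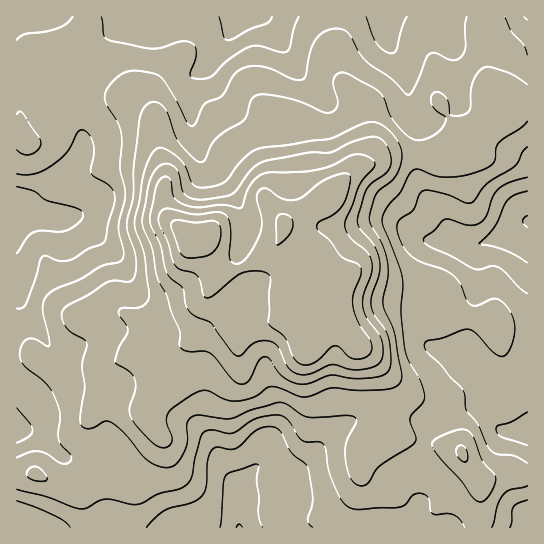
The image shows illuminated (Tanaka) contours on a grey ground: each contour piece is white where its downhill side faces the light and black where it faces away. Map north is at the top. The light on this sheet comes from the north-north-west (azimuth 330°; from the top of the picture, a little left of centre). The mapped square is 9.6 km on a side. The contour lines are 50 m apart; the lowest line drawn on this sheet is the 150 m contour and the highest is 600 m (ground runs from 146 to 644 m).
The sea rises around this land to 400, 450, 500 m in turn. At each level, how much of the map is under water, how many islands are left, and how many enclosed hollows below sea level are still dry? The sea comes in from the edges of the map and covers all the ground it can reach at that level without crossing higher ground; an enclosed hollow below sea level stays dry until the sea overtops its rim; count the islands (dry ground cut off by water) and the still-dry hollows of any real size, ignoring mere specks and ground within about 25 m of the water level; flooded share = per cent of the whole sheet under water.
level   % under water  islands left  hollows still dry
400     76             1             0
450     83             1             0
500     87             1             0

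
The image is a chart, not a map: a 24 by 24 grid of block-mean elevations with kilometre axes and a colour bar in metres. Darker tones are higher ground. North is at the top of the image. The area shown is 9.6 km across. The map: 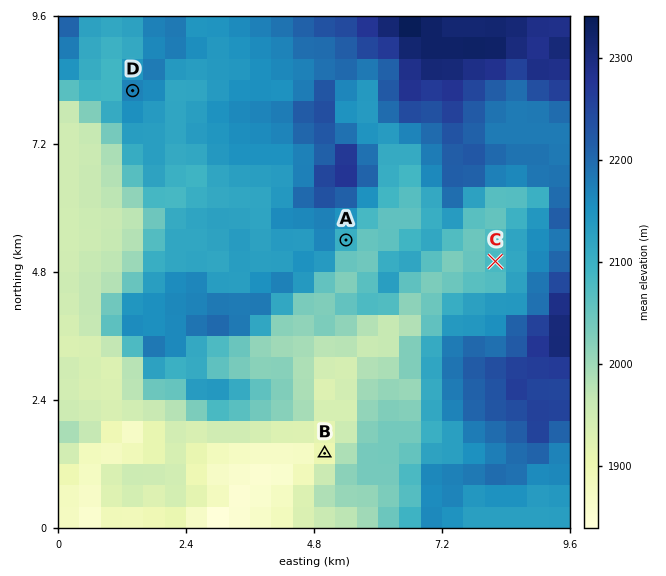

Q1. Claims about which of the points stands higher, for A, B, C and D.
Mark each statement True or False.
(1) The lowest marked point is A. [False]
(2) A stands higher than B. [True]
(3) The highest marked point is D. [True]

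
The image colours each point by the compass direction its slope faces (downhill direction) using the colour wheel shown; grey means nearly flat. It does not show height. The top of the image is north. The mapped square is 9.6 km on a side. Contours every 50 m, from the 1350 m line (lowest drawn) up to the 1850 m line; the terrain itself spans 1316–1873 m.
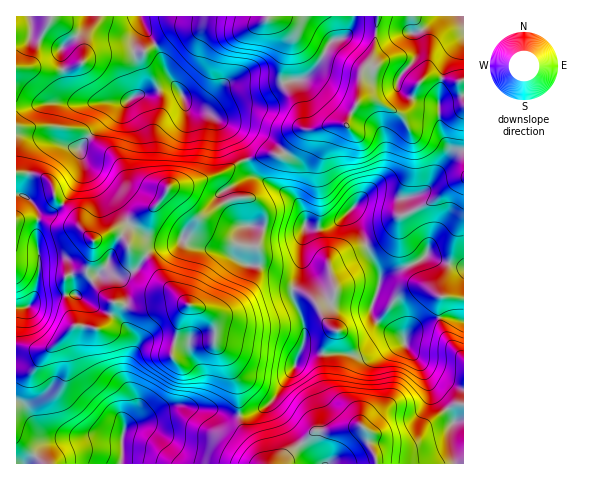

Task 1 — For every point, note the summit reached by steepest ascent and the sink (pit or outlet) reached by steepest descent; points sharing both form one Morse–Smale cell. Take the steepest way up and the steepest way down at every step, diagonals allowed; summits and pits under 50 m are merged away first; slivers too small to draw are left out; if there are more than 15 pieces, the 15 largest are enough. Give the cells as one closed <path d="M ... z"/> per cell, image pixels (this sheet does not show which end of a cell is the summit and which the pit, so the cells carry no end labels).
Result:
<path d="M258 177l-9 0-25 15 14 30 5 4 6 1-1 37-9-2-16-10-26-5-15-8-8 7-16 2-8 4-16 18-8 5-10 1-8-4-7 1-14 10-11 12-4-21-4 1-3 3 0 17 9 30 25 4 9-9 7-17 18 5 15 0 14-5 20 0 20 6 11 12 3 7-2 14 14 18 10 23 1 32 18-3 17-13 20-30 7-17 57 4 25-16 19-2 19 26 11 27 17 20 5 10 9-1 1-240-15 6-17 16-32 14-8 14-14 11-31 12-14 7-4 4-11-34-13-3 0-10-8-16-7-7z"/><path d="M182 303l-20 0-14 5-15 0-18-5-7 17-9 9-18-4-7 1-32 30-10 15-15 1-1 91 104 1 4-34 47-24 9-2 14 4 12 0 22 7 10 0 0-32-10-23-14-18 2-14-4-9-10-10z"/><path d="M402 338l-19 2-25 16-57-4-7 17-20 30-17 13-18 4 5 14 11 15 8 18 200 1 1-44-10 1-5-10-17-20-11-27z"/><path d="M140 16l-124 1 0 155 23 3 7 3 6 7 4 14 6 5 11-15 9-18 0-11-3-12 31-36 7-6 16-10 18-3 18-7 7 1-7-10-9-24-13-21z"/><path d="M173 86l-40 10-16 10-38 42 11 24 25 29 14 21 26-16 16-20 15-1 29-9 31-17-6-18-12-14-20-14-19-6-10-17z"/><path d="M376 101l-18 1-12 22-11 0-5 3-4 6-2 17-6 15 2 32-1 33 17-6 22-22 10-6 9-2 15 4 14 0 18-6 21-28 11-12 8-2-1-43-16 6-36-1-11 2z"/><path d="M267 16l-126 0 0 3 19 34 9 24 12 14 5 13 17 6 11 0 21-14 16-1 32-12-2-8 7-30 0-10-10-13z"/><path d="M377 16l-23 0-6 17-5 5-8 1-6 6-10 18-12 14-7 3-9 0-8 3 15 25 4 17 3 5-8 6-13 18-5 2-7-2-8 1-17 5 1 7 7 9 29 15 13 10 8 16 0 10 3 1 10 1 2-18-2-46 6-15 2-17 3-4 6-5 11 0 12-22 3-28 10-12 3-13z"/><path d="M463 16l-85 0-4 33-3 13-10 12-3 28 18-1 26 12 6-5 8-21 9-9 8-1 20 4 10-1z"/><path d="M25 172l-9 1 0 173 18 4 13 0 8-5 21-19-5-8-6-23 0-17 6-4-1-8-6-7-24 1-3-16 1-31 11 1 14-10-7-5-4-14-6-7z"/><path d="M180 404l-16 4-40 22-2 7 0 27 141-1-8-18-11-15-6-15-10 0-15-6z"/><path d="M246 160l-31 16-29 9-15 1-16 20-27 17 24 16 16 3 8 0 6-3 15 8 26 5 16 10 9 2 1-37-6-1-5-4-14-30 25-15 7-1-5-4z"/><path d="M463 150l-7 2-11 12-21 28-18 6-14 0-15-4-9 2-10 6-22 22-17 6 0 8 10 26 18-11 31-12 14-11 8-14 32-14 17-16 14-7z"/><path d="M283 84l-32 11-16 1-21 14-11 1 12 7 19 15 10 15 2 12 25-6 8 2 7-4 11-16 8-6-3-5-4-17z"/><path d="M353 16l-84 0 0 2 5 2 9 7 5 8 0 10-6 21 0 15 3 1 15-2 7-3 12-14 10-18 6-6 8-1 5-5 5-12z"/>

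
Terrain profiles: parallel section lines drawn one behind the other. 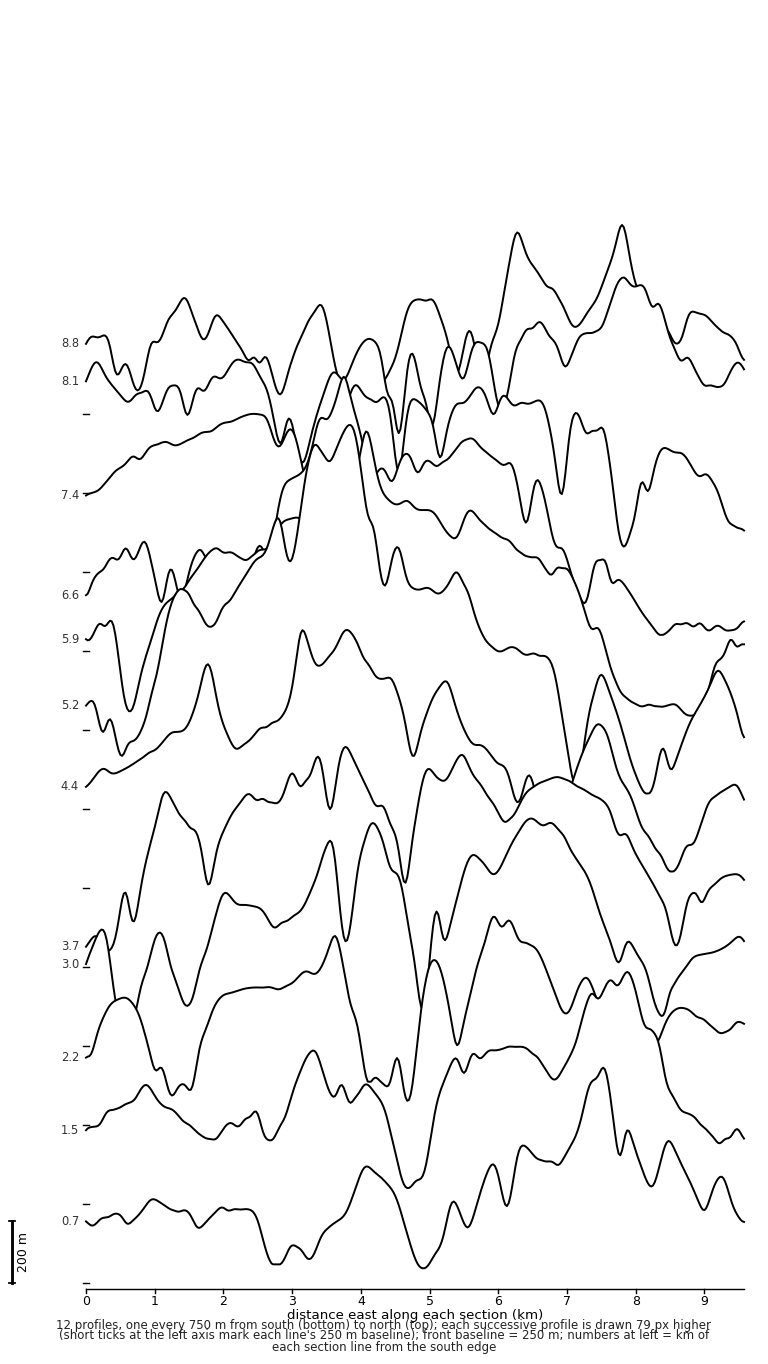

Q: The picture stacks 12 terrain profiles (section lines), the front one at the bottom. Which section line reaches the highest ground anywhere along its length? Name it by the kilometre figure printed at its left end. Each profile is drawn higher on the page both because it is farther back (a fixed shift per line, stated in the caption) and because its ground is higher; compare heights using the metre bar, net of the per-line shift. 5.2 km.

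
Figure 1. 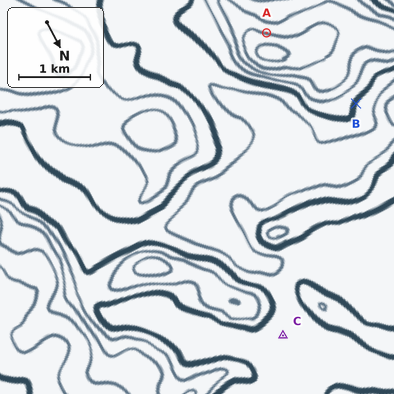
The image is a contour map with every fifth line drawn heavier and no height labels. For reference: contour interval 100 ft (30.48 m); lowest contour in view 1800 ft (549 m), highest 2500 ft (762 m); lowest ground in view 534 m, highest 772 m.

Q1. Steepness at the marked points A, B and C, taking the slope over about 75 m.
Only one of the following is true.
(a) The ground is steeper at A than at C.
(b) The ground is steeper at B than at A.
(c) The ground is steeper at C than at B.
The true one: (a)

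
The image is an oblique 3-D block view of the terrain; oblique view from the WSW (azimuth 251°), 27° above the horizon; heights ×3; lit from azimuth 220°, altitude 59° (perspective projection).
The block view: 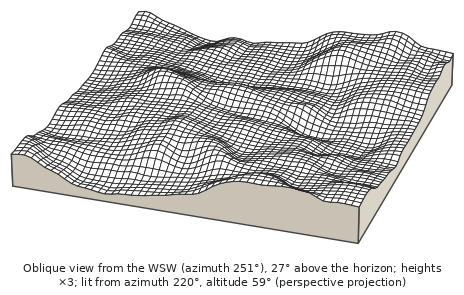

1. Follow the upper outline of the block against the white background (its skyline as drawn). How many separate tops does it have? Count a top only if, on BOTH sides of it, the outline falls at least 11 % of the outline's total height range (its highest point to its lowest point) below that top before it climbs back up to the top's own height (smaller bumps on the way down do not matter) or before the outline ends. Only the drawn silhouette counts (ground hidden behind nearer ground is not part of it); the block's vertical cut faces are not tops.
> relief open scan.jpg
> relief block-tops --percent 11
2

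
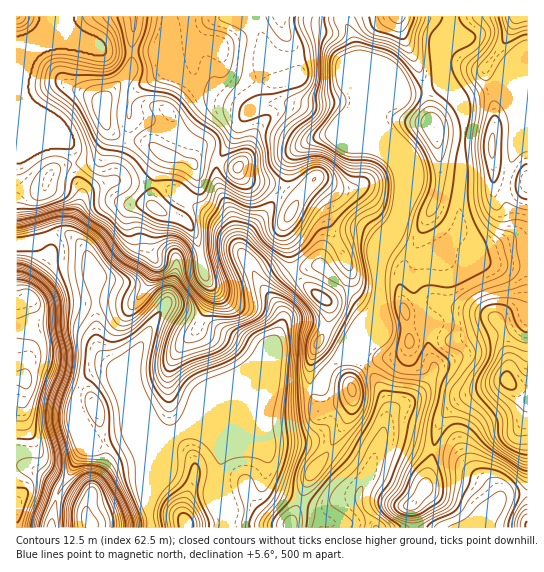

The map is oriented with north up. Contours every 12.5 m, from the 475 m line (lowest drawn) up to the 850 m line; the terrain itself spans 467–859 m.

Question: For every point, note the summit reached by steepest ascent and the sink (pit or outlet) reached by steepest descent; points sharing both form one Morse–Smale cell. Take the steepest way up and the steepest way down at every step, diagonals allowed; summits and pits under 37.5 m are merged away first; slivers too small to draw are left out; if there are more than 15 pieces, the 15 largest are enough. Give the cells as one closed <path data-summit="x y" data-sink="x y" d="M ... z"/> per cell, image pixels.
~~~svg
<path data-summit="102 106" data-sink="151 527" d="M343 16l-299 1 0 8-28 66 0 152 17 0 18-8 15-2 8 4 11 13 10 24 2 75 6 8 14 12 31 73 1 9-29-70-6-9-17 0-6 3-12 16-3 15 5 15 16 22 32-10 3 2 17 35 1 27 1-19 14-37 17-10 8-10 80-33 16 3 19 0 10-3 6-3 6-14 12-12 15-2 9 2 4-10 0-19 12-31-2-36 22-48 2-16 0-21-6-24-14-31-1-9-23-52-4-21z"/><path data-summit="26 381" data-sink="151 527" d="M66 233l-9 0-24 10-17 2 1 283 35-1 1-18 6-18 25-42-4-14 0-18-4-15 5-16 10-11 6-3 17 0 3 3 32 76-1-9-31-73-8-6-12-14-2-75-7-19-6-10-8-8z"/><path data-summit="518 17" data-sink="151 527" d="M527 16l-76 1 0 29-6 12 0 13 19 46-3 30-1 76-4 10-10 10-23 12 19 0 12 4 20 1 24 5 30 1z"/><path data-summit="507 381" data-sink="151 527" d="M393 241l-8 6-8 16 2 36-12 31 0 19-4 8 1 6 3 4 11-7 21-4 6-5 4-9 5-2 49-1 26-11 8-8 7 15 5 27-2 19 8 6 12 1 1-121-30-2-24-5-20-1-12-4-28 1z"/><path data-summit="434 127" data-sink="151 527" d="M438 85l-17 6-16 1-8 11-10 4-6 7 0 9 14 31 6 24 0 21-2 16-12 30 6-4 21 15 12-3 20-10 10-10 4-10 1-76 3-30-8-15z"/><path data-summit="351 389" data-sink="151 527" d="M354 357l-15 2-12 12-6 14-6 3-10 3-35-3-80 33-6 8 22 4 24 0 35 15 3 11-3 24 16 10 18 7 12-26 17-21 23-40 2-14-1-17 15-15-5-7z"/><path data-summit="507 381" data-sink="377 527" d="M497 320l-8 8-31 12-36-1-12 2-5 10-6 5-21 4-11 7 10 15 11 24-6 34 17 0 34 9 8-30 18-19 48-19 2-19-5-27z"/><path data-summit="238 167" data-sink="151 527" d="M333 104l-67 0-13 5-13 13-9 21-12 16-3 18 3 12 12 25 5 25 5 12 6-17 36-44 4-11 2-18 13-16 20-9 15-1 24 10 12 1-20-20-5-12z"/><path data-summit="507 381" data-sink="469 527" d="M507 381l-48 19-18 19-8 27 1 5 17 2 7 4 28 24 10 12 3 5-1 5 3-6 6-2 21-2 0-104-13-2z"/><path data-summit="398 17" data-sink="151 527" d="M450 16l-106 1 9 24 4 21 24 55 2-6 4-4 10-4 8-11 16-1 16-6 22 20-14-34 0-13 6-12z"/><path data-summit="89 522" data-sink="151 527" d="M81 419l-1 16 4 14-25 42-6 18-1 18 98 1-2-21 1-37-14-31-6-6-32 10z"/><path data-summit="102 106" data-sink="377 527" d="M391 439l-8 0-4 4-7 23-14 31-17 2-16 8-10 0-16-6-7 17-1 9 122 1-1-23 13-18 8-37z"/><path data-summit="186 525" data-sink="151 527" d="M194 429l-11 0-18 12-14 37 0 19-3 10 3 21 76-1 0-14-8-26 4-40-16-12z"/><path data-summit="351 389" data-sink="377 527" d="M367 368l-2 0-12 11 0 20-2 14-23 40-17 21-10 27 14 6 10 0 16-8 18-2 22-58 7-28-1-10z"/><path data-summit="102 106" data-sink="151 527" d="M230 433l-25 1 18 13-4 40 8 26 0 14 63 1 2-10 8-17-22-9-13-9 3-24-3-11z"/>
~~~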